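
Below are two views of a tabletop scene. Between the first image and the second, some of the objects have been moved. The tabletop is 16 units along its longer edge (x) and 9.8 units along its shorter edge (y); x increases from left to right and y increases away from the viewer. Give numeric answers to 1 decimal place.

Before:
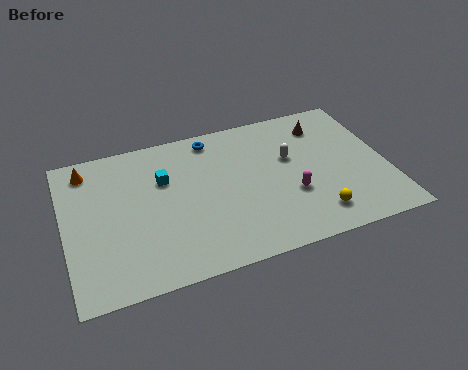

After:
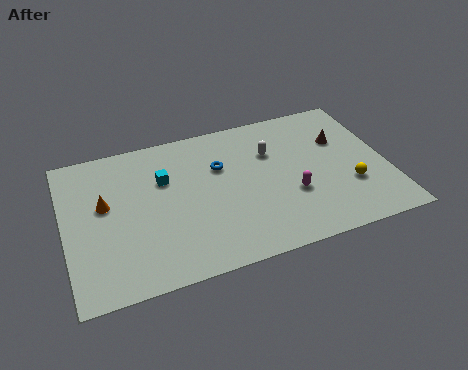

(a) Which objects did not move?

the magenta capsule and the cyan cube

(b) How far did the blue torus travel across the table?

2.1

From (7.6, 8.6) to (7.8, 6.5), the blue torus covered √(0.2² + 2.1²) ≈ 2.1 units.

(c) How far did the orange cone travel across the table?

2.7

From (1.3, 8.3) to (2.0, 5.7), the orange cone covered √(0.7² + 2.6²) ≈ 2.7 units.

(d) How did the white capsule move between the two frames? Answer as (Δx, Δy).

(-0.9, 0.7)

The white capsule started near (11.3, 6.0) and ended near (10.4, 6.7).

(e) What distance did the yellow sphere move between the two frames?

2.4

The yellow sphere moved from about (12.1, 1.8) to (14.0, 3.2), a distance of √(1.9² + 1.4²) ≈ 2.4.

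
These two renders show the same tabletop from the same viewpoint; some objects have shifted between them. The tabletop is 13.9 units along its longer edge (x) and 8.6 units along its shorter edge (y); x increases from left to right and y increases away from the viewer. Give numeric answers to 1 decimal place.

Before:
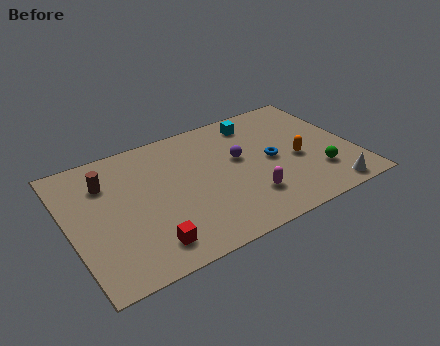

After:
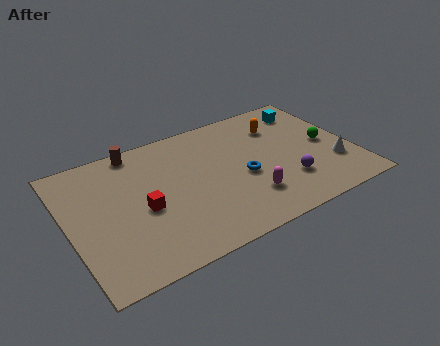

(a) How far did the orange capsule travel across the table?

2.7

The orange capsule moved from about (11.1, 3.7) to (10.7, 6.4), a distance of √(0.4² + 2.7²) ≈ 2.7.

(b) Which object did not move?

the magenta capsule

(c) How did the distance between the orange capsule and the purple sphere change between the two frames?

+1.0

Before: roughly 3.0 units apart; after: 4.0. That's 1.0 units further apart.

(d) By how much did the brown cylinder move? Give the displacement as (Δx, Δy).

(1.7, 1.5)

From the two frames, the brown cylinder sits at roughly (2.0, 6.3) before and (3.7, 7.8) after.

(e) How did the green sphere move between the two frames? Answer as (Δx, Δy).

(0.8, 1.9)

The green sphere started near (11.9, 2.3) and ended near (12.7, 4.2).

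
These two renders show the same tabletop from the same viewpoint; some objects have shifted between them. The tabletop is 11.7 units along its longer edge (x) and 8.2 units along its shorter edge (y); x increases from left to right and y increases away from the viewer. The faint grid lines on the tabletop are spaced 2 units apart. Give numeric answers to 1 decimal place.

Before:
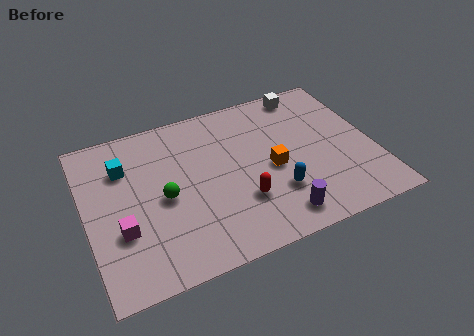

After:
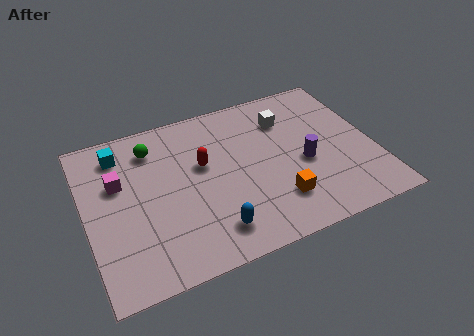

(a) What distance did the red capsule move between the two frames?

2.7

The red capsule moved from about (6.1, 2.5) to (4.8, 4.9), a distance of √(1.3² + 2.4²) ≈ 2.7.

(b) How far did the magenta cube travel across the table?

2.4

The magenta cube moved from about (1.3, 2.8) to (1.4, 5.2), a distance of √(0.1² + 2.4²) ≈ 2.4.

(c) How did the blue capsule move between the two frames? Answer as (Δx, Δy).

(-2.7, -0.9)

The blue capsule was at about (7.5, 2.4) and moved to about (4.8, 1.5).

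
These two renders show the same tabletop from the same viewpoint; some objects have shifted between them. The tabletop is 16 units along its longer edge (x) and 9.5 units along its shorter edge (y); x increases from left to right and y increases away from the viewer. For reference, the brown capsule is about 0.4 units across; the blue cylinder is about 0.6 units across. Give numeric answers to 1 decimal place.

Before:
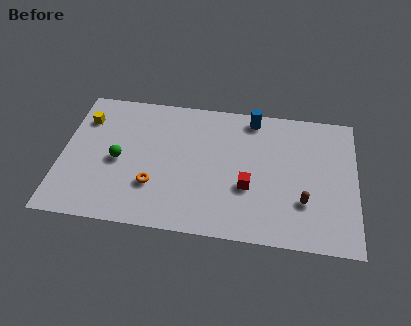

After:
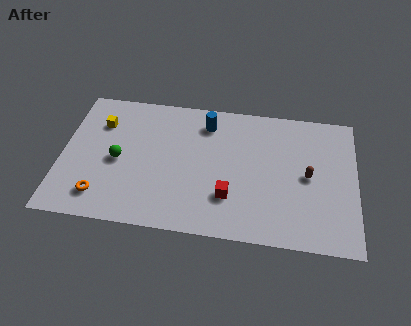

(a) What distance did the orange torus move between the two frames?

3.0

From (5.1, 2.9) to (2.3, 1.8), the orange torus covered √(2.8² + 1.1²) ≈ 3.0 units.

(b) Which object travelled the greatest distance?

the orange torus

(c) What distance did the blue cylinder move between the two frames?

2.6

From (10.3, 8.4) to (7.8, 7.7), the blue cylinder covered √(2.5² + 0.7²) ≈ 2.6 units.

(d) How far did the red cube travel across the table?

1.3

The red cube was near (10.2, 3.5) before and (9.2, 2.7) after, so it travelled √(1.0² + 0.8²) ≈ 1.3 units.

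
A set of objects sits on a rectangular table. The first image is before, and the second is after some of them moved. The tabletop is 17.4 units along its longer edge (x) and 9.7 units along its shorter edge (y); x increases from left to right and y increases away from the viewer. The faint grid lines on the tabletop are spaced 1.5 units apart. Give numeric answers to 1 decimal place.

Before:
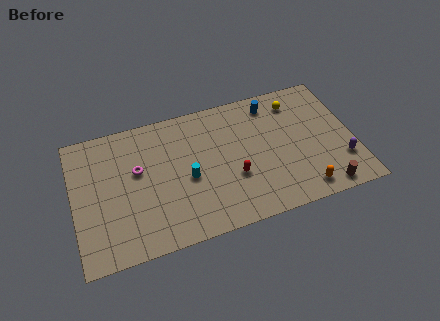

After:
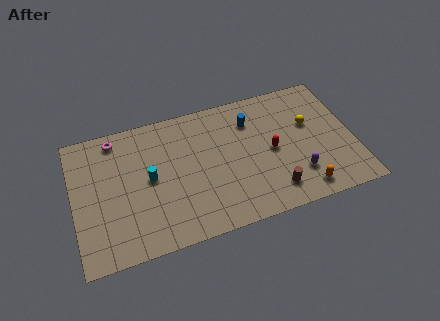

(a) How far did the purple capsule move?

2.8

From (16.5, 2.7) to (13.7, 2.5), the purple capsule covered √(2.8² + 0.2²) ≈ 2.8 units.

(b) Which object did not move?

the orange capsule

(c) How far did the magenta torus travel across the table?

3.0

The magenta torus was near (4.0, 5.8) before and (2.8, 8.5) after, so it travelled √(1.2² + 2.7²) ≈ 3.0 units.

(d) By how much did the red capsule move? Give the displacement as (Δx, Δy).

(2.5, 1.2)

The red capsule started near (9.8, 3.5) and ended near (12.3, 4.7).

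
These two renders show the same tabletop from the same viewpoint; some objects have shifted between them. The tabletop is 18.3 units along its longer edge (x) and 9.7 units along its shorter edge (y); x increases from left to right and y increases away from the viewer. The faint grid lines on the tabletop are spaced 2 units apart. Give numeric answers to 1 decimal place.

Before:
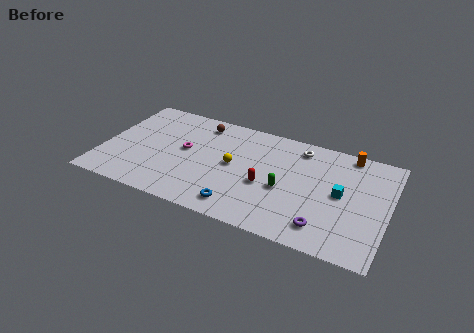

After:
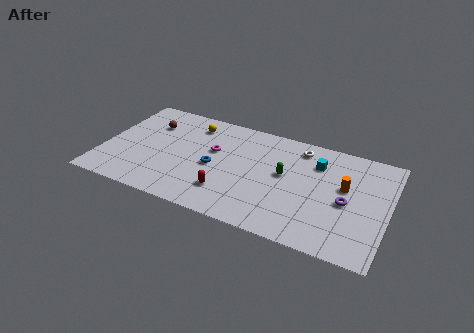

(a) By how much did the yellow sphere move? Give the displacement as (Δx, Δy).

(-3.0, 2.9)

The yellow sphere started near (8.4, 5.0) and ended near (5.4, 7.9).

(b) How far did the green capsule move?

1.3

From (11.8, 4.1) to (11.7, 5.4), the green capsule covered √(0.1² + 1.3²) ≈ 1.3 units.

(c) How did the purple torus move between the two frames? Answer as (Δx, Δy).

(1.2, 2.6)

The purple torus was at about (14.5, 1.8) and moved to about (15.7, 4.4).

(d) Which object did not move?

the white torus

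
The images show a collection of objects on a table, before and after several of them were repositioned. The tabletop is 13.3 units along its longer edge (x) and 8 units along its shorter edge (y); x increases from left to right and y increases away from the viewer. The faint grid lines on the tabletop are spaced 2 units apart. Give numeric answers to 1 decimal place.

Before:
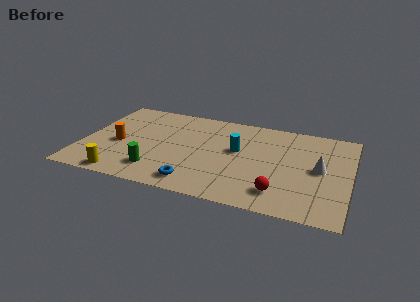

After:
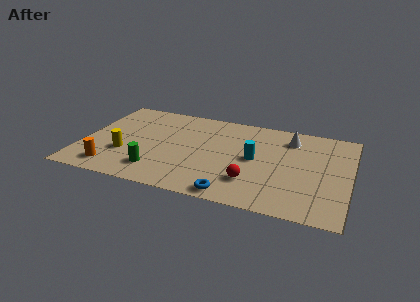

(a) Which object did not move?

the green cylinder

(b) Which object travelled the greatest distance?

the white cone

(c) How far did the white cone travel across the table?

2.8

The white cone moved from about (11.8, 4.1) to (10.2, 6.4), a distance of √(1.6² + 2.3²) ≈ 2.8.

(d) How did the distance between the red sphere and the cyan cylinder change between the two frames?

-1.8

The distance was about 3.8 in the first image and 2.0 in the second, so they moved 1.8 units closer together.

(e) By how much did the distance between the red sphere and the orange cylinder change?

-1.5

They were about 8.4 units apart before and 6.9 after — 1.5 units closer together.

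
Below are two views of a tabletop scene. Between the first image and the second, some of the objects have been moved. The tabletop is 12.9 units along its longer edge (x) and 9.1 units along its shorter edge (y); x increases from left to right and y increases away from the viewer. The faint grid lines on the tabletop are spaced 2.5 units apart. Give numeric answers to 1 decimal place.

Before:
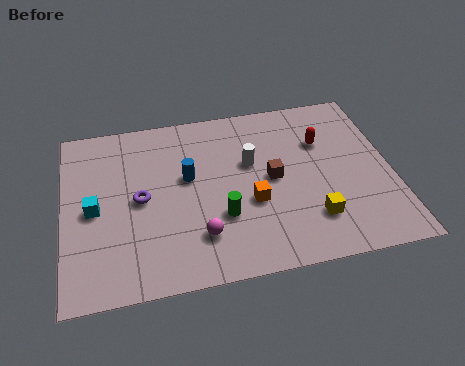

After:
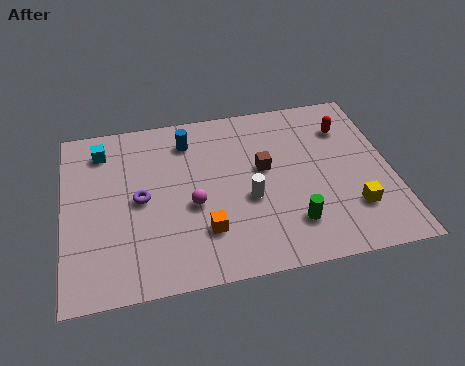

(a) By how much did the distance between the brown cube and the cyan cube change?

-0.3

They were about 7.0 units apart before and 6.7 after — 0.3 units closer together.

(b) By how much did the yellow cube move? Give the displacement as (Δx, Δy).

(1.6, 0.2)

From the two frames, the yellow cube sits at roughly (9.6, 2.2) before and (11.2, 2.4) after.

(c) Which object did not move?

the purple torus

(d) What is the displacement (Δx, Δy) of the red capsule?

(1.0, 0.6)

From the two frames, the red capsule sits at roughly (10.3, 6.2) before and (11.3, 6.8) after.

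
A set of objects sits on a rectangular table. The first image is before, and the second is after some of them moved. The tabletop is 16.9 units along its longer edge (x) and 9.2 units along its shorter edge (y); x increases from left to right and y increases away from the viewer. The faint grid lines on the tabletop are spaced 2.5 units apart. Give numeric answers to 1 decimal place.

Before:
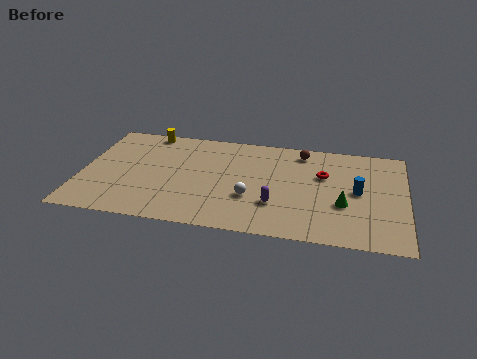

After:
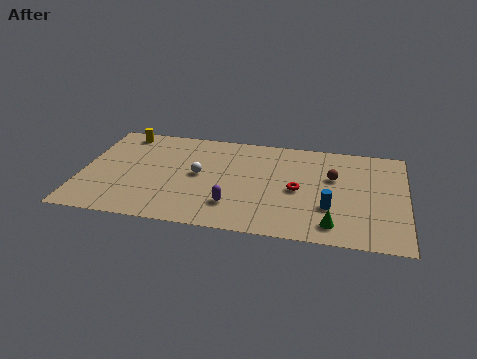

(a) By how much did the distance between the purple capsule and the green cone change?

+1.7

They were about 3.6 units apart before and 5.3 after — 1.7 units further apart.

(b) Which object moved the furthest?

the white sphere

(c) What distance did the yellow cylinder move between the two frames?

1.3

The yellow cylinder was near (3.2, 8.4) before and (1.9, 8.1) after, so it travelled √(1.3² + 0.3²) ≈ 1.3 units.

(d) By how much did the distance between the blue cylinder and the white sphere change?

+1.4

They were about 5.7 units apart before and 7.1 after — 1.4 units further apart.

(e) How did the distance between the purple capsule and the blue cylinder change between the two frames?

+0.4

They were about 4.6 units apart before and 5.0 after — 0.4 units further apart.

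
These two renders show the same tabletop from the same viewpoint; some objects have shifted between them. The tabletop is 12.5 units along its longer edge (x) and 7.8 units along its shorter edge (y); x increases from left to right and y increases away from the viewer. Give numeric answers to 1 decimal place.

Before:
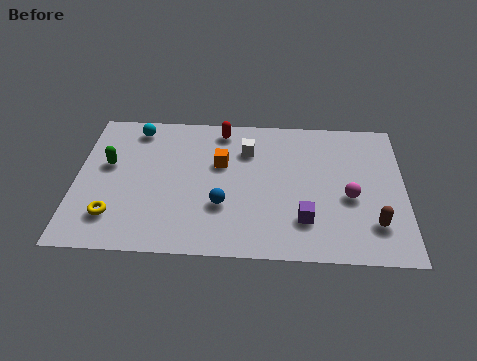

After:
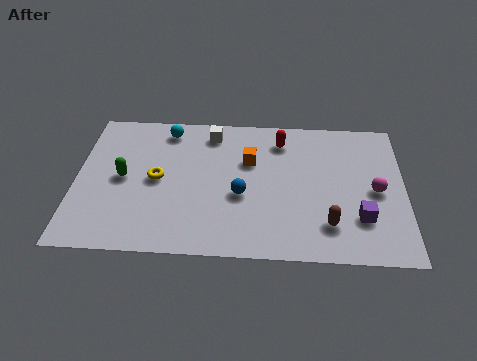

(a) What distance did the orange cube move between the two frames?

1.1

From (5.5, 4.9) to (6.6, 5.1), the orange cube covered √(1.1² + 0.2²) ≈ 1.1 units.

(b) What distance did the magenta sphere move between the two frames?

1.1

The magenta sphere moved from about (10.4, 3.3) to (11.4, 3.7), a distance of √(1.0² + 0.4²) ≈ 1.1.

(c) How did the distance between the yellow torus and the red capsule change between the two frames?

-1.1

They were about 6.4 units apart before and 5.3 after — 1.1 units closer together.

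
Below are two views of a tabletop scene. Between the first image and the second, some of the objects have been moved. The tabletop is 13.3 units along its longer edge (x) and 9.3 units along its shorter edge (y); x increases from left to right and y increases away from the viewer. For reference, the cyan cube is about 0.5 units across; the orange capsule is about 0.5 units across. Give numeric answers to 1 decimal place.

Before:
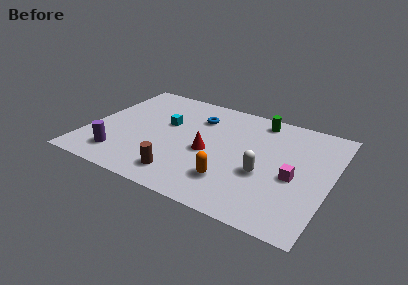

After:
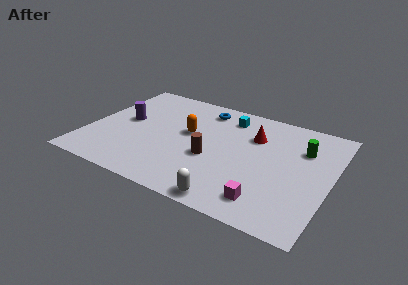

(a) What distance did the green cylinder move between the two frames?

3.1

From (9.0, 8.1) to (11.6, 6.5), the green cylinder covered √(2.6² + 1.6²) ≈ 3.1 units.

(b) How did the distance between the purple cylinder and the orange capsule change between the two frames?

-2.6

The distance was about 6.1 in the first image and 3.5 in the second, so they moved 2.6 units closer together.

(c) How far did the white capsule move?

3.1

From (9.8, 3.6) to (8.4, 0.8), the white capsule covered √(1.4² + 2.8²) ≈ 3.1 units.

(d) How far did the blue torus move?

0.9

The blue torus was near (5.7, 6.9) before and (5.9, 7.8) after, so it travelled √(0.2² + 0.9²) ≈ 0.9 units.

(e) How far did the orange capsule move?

4.1

The orange capsule moved from about (8.2, 2.3) to (5.4, 5.3), a distance of √(2.8² + 3.0²) ≈ 4.1.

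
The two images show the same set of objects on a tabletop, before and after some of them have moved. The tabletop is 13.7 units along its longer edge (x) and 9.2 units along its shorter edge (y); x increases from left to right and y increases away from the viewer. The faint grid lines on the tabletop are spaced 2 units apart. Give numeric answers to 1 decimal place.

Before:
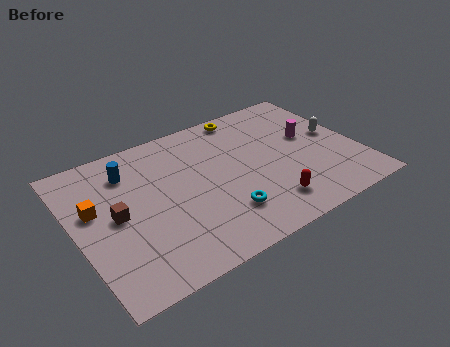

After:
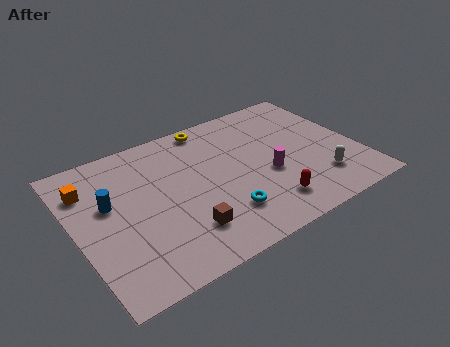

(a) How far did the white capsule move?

3.0

The white capsule moved from about (12.8, 4.9) to (11.5, 2.2), a distance of √(1.3² + 2.7²) ≈ 3.0.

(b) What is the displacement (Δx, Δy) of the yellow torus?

(-1.8, 0.0)

From the two frames, the yellow torus sits at roughly (8.9, 8.3) before and (7.1, 8.3) after.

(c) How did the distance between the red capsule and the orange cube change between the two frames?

+0.8

They were about 8.6 units apart before and 9.4 after — 0.8 units further apart.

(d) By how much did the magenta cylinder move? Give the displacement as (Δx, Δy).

(-2.4, -1.6)

From the two frames, the magenta cylinder sits at roughly (11.6, 5.3) before and (9.2, 3.7) after.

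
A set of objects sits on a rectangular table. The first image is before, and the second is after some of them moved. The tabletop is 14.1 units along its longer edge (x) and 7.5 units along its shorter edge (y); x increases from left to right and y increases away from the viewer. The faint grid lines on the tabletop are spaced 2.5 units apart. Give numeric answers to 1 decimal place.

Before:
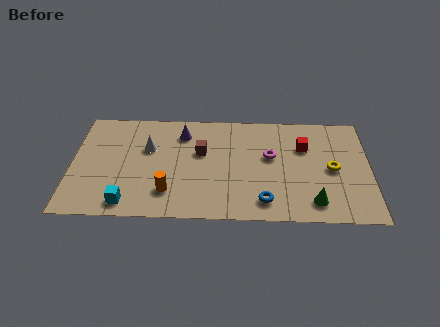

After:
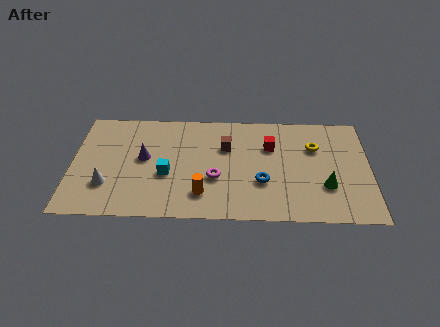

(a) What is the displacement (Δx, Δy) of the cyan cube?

(1.8, 2.0)

The cyan cube started near (2.7, 1.0) and ended near (4.5, 3.0).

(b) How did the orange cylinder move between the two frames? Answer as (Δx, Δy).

(1.6, -0.1)

From the two frames, the orange cylinder sits at roughly (4.6, 1.8) before and (6.2, 1.7) after.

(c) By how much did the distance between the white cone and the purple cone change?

+0.6

The distance was about 1.9 in the first image and 2.5 in the second, so they moved 0.6 units further apart.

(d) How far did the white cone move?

3.2

The white cone moved from about (3.6, 4.8) to (1.7, 2.2), a distance of √(1.9² + 2.6²) ≈ 3.2.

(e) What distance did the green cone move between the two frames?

1.3

The green cone was near (11.4, 1.3) before and (12.0, 2.4) after, so it travelled √(0.6² + 1.1²) ≈ 1.3 units.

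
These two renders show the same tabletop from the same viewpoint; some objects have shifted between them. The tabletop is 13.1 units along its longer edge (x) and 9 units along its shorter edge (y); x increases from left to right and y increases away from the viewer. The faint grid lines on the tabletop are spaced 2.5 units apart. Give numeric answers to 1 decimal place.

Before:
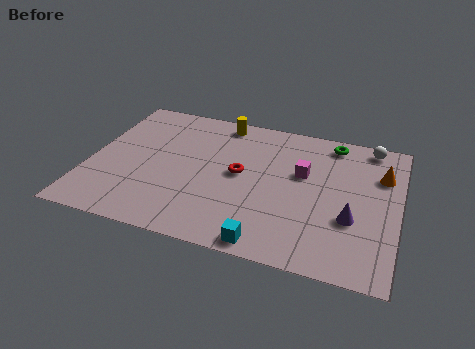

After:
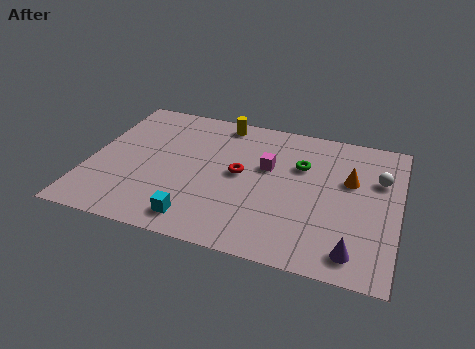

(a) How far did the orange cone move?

1.5

The orange cone moved from about (12.3, 6.3) to (11.0, 5.6), a distance of √(1.3² + 0.7²) ≈ 1.5.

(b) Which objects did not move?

the red torus and the yellow cylinder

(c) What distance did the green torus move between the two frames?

2.2

The green torus was near (10.1, 7.9) before and (8.9, 6.0) after, so it travelled √(1.2² + 1.9²) ≈ 2.2 units.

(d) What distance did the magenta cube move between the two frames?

1.5

From (9.0, 5.5) to (7.5, 5.5), the magenta cube covered √(1.5² + 0.0²) ≈ 1.5 units.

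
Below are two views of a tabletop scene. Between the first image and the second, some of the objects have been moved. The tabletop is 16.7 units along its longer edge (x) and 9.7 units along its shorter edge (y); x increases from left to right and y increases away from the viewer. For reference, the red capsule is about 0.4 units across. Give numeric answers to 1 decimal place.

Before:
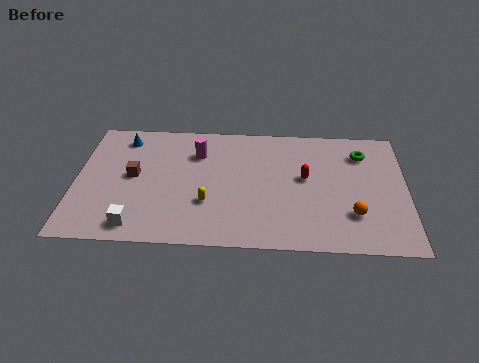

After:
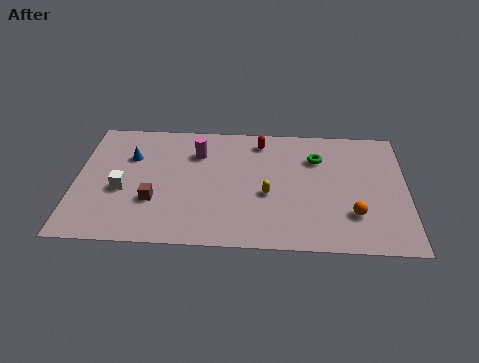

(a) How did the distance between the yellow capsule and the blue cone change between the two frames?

+0.9

The distance was about 6.6 in the first image and 7.5 in the second, so they moved 0.9 units further apart.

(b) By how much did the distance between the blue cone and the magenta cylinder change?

-0.5

Before: roughly 3.9 units apart; after: 3.4. That's 0.5 units closer together.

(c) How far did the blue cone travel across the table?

1.6

The blue cone moved from about (2.3, 8.1) to (2.7, 6.6), a distance of √(0.4² + 1.5²) ≈ 1.6.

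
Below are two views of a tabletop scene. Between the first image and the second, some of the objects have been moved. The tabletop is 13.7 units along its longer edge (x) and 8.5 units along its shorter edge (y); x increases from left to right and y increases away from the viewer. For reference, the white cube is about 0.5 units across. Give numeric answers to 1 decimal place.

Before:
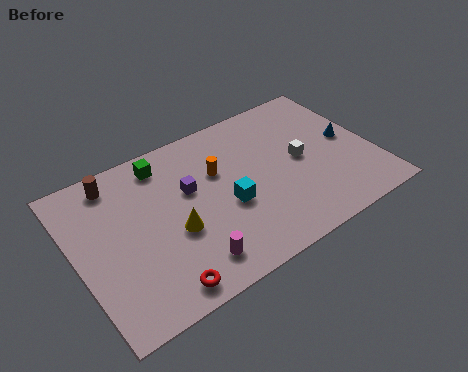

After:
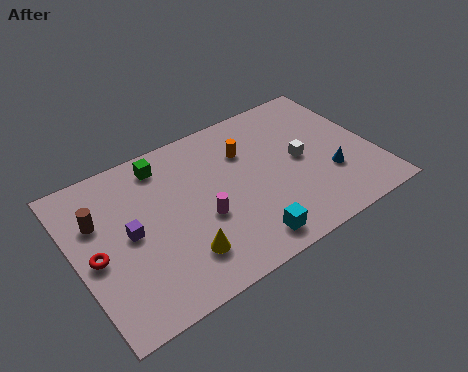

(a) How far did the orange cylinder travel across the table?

1.5

The orange cylinder moved from about (6.7, 5.5) to (8.1, 6.0), a distance of √(1.4² + 0.5²) ≈ 1.5.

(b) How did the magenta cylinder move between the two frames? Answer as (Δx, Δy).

(0.9, 1.9)

From the two frames, the magenta cylinder sits at roughly (4.7, 1.5) before and (5.6, 3.4) after.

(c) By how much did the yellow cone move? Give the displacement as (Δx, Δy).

(0.1, -1.4)

The yellow cone started near (4.3, 3.4) and ended near (4.4, 2.0).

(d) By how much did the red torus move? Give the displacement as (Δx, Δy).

(-2.4, 2.9)

The red torus was at about (3.2, 1.0) and moved to about (0.8, 3.9).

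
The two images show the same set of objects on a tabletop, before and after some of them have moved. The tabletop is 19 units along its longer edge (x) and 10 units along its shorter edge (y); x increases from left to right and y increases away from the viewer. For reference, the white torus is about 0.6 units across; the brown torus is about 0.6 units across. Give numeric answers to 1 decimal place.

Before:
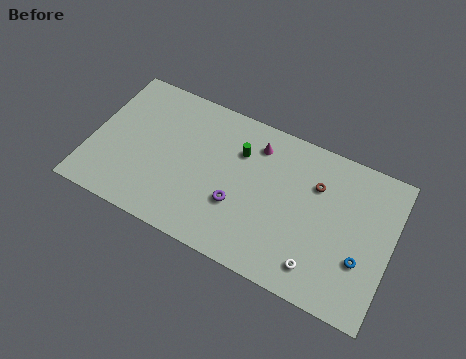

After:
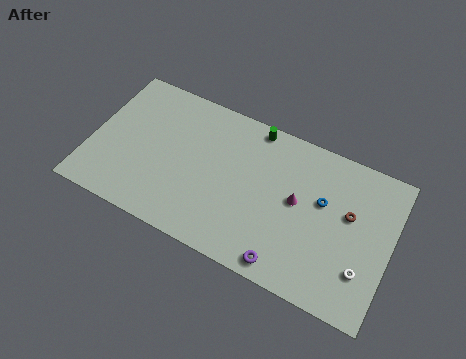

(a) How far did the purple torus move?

4.2

The purple torus moved from about (9.5, 3.5) to (12.9, 1.1), a distance of √(3.4² + 2.4²) ≈ 4.2.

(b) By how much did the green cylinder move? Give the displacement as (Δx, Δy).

(0.7, 2.0)

The green cylinder started near (9.2, 7.1) and ended near (9.9, 9.1).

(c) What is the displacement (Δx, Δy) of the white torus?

(2.7, 1.0)

The white torus was at about (14.8, 1.8) and moved to about (17.5, 2.8).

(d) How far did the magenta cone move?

3.9

From (10.2, 8.0) to (13.1, 5.4), the magenta cone covered √(2.9² + 2.6²) ≈ 3.9 units.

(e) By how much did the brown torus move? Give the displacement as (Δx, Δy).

(2.2, -1.0)

The brown torus started near (14.1, 7.0) and ended near (16.3, 6.0).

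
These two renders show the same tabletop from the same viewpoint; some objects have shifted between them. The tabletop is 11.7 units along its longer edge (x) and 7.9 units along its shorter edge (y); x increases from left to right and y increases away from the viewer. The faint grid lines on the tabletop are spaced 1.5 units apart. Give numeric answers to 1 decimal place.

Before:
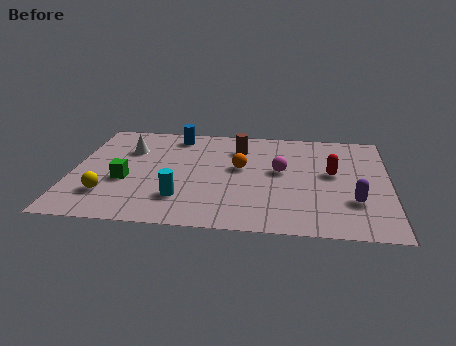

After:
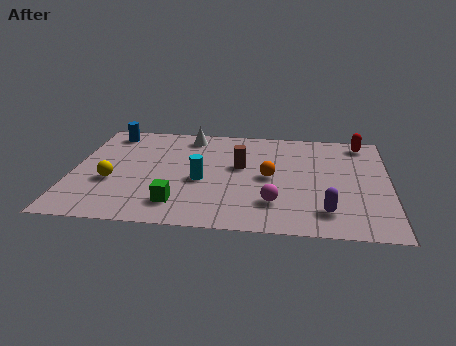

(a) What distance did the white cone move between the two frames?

2.6

The white cone was near (2.0, 5.5) before and (4.2, 6.8) after, so it travelled √(2.2² + 1.3²) ≈ 2.6 units.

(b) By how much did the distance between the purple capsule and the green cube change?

-3.0

The distance was about 8.4 in the first image and 5.4 in the second, so they moved 3.0 units closer together.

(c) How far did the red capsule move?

2.7

The red capsule was near (9.6, 4.4) before and (10.7, 6.9) after, so it travelled √(1.1² + 2.5²) ≈ 2.7 units.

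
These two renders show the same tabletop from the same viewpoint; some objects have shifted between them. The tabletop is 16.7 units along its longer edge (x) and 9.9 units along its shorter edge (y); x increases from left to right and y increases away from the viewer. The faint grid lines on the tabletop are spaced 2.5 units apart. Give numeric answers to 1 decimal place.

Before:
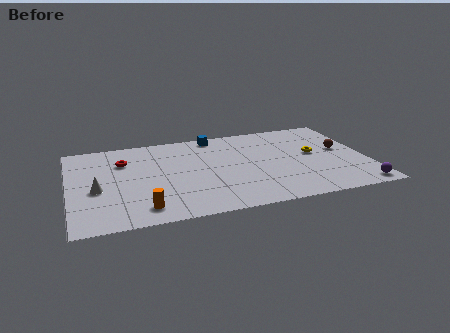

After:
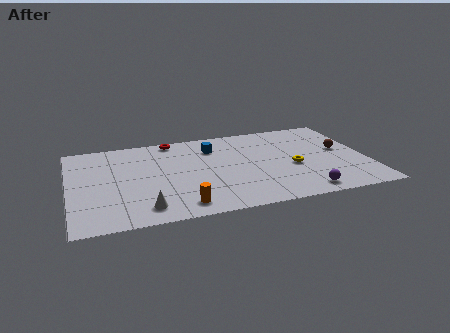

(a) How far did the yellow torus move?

1.8

From (13.8, 5.4) to (12.5, 4.2), the yellow torus covered √(1.3² + 1.2²) ≈ 1.8 units.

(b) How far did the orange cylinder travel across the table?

2.1

From (3.9, 1.6) to (6.0, 1.4), the orange cylinder covered √(2.1² + 0.2²) ≈ 2.1 units.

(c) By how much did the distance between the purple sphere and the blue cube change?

-3.1

The distance was about 10.9 in the first image and 7.8 in the second, so they moved 3.1 units closer together.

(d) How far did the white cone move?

3.6

The white cone was near (1.5, 4.2) before and (4.0, 1.6) after, so it travelled √(2.5² + 2.6²) ≈ 3.6 units.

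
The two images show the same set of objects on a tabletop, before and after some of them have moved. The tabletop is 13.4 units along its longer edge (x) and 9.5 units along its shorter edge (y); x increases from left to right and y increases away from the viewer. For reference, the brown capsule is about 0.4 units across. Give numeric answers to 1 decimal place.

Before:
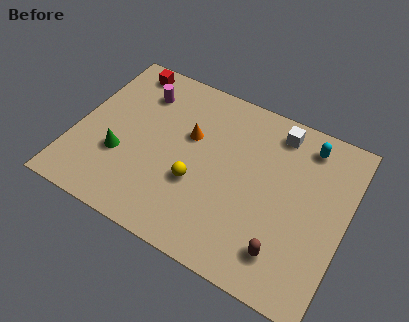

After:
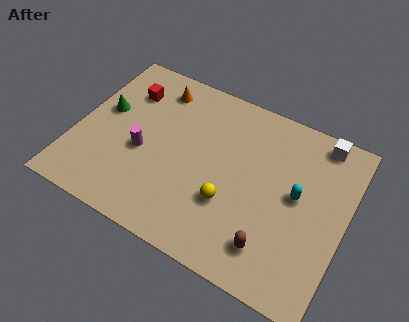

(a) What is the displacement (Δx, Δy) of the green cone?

(-1.2, 2.2)

The green cone started near (2.4, 3.3) and ended near (1.2, 5.5).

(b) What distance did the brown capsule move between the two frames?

0.6

The brown capsule was near (10.8, 1.9) before and (10.2, 1.9) after, so it travelled √(0.6² + 0.0²) ≈ 0.6 units.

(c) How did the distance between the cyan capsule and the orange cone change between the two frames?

+2.0

They were about 6.0 units apart before and 8.0 after — 2.0 units further apart.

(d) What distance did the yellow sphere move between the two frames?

1.7

The yellow sphere moved from about (6.2, 3.5) to (7.9, 3.2), a distance of √(1.7² + 0.3²) ≈ 1.7.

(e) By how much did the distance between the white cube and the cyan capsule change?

+2.0

They were about 1.5 units apart before and 3.5 after — 2.0 units further apart.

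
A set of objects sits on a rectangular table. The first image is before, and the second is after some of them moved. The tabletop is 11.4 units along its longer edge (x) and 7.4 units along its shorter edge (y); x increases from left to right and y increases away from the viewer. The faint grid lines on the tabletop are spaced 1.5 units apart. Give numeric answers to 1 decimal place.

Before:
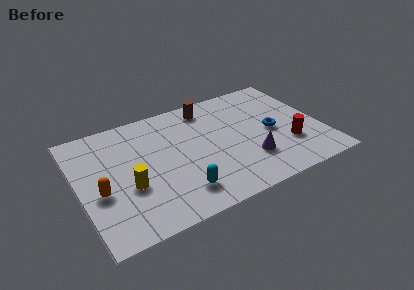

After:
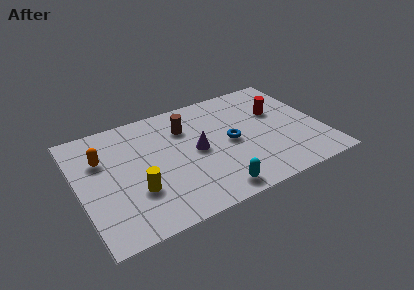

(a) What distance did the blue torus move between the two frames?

2.0

The blue torus was near (9.1, 3.5) before and (7.1, 3.6) after, so it travelled √(2.0² + 0.1²) ≈ 2.0 units.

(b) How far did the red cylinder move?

2.4

The red cylinder was near (9.7, 2.3) before and (9.5, 4.7) after, so it travelled √(0.2² + 2.4²) ≈ 2.4 units.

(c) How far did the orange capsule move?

2.0

From (0.9, 3.0) to (1.2, 5.0), the orange capsule covered √(0.3² + 2.0²) ≈ 2.0 units.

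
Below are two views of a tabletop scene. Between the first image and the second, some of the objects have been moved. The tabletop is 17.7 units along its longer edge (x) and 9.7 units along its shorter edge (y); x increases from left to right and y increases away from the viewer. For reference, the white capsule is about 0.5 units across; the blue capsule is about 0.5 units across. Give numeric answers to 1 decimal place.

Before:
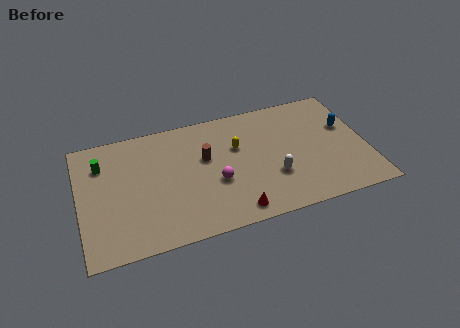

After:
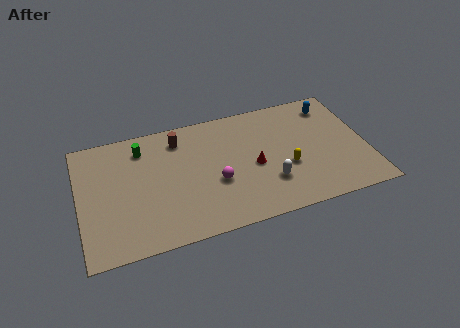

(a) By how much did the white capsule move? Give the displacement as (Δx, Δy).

(-0.3, -0.4)

The white capsule was at about (11.8, 3.2) and moved to about (11.5, 2.8).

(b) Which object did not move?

the magenta sphere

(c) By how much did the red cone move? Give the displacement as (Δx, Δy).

(1.5, 3.2)

From the two frames, the red cone sits at roughly (9.2, 1.2) before and (10.7, 4.4) after.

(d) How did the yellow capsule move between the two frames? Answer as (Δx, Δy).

(2.9, -2.5)

The yellow capsule was at about (9.8, 6.2) and moved to about (12.7, 3.7).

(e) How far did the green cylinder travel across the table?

2.6

The green cylinder was near (1.5, 7.2) before and (4.0, 7.8) after, so it travelled √(2.5² + 0.6²) ≈ 2.6 units.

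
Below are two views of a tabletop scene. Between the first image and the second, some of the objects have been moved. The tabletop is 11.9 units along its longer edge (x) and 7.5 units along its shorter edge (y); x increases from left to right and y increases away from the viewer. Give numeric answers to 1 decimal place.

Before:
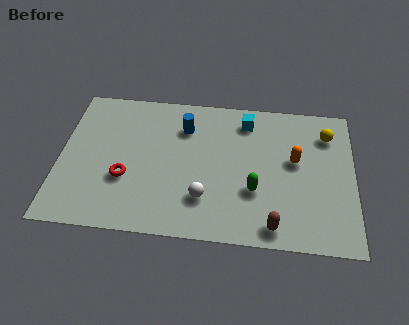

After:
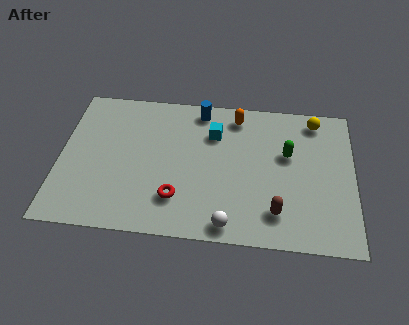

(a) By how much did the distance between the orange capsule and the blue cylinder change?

-3.2

Before: roughly 4.7 units apart; after: 1.5. That's 3.2 units closer together.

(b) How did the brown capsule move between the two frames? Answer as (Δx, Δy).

(0.1, 0.7)

The brown capsule started near (8.7, 0.9) and ended near (8.8, 1.6).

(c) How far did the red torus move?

2.2

The red torus was near (2.7, 2.7) before and (4.8, 1.9) after, so it travelled √(2.1² + 0.8²) ≈ 2.2 units.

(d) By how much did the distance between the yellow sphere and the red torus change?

-1.5

They were about 8.7 units apart before and 7.2 after — 1.5 units closer together.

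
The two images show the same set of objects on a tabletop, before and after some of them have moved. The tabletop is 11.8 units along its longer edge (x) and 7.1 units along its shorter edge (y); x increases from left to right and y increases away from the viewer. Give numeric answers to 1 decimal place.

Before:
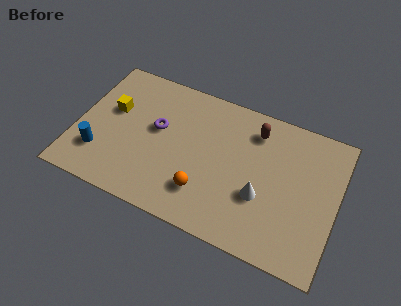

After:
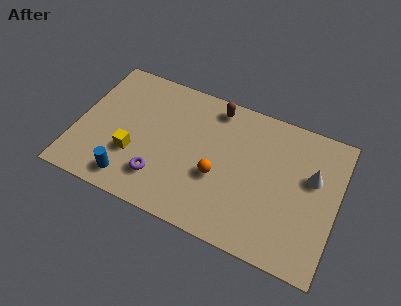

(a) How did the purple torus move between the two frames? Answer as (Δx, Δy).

(0.4, -2.4)

The purple torus was at about (3.6, 4.1) and moved to about (4.0, 1.7).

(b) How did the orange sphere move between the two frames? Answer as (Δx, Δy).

(0.5, 1.0)

From the two frames, the orange sphere sits at roughly (6.0, 1.8) before and (6.5, 2.8) after.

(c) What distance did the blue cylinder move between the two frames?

1.7

From (1.2, 1.9) to (2.7, 1.1), the blue cylinder covered √(1.5² + 0.8²) ≈ 1.7 units.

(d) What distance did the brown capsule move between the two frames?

2.0

The brown capsule moved from about (7.9, 5.7) to (6.0, 6.2), a distance of √(1.9² + 0.5²) ≈ 2.0.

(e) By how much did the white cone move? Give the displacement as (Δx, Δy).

(2.1, 1.8)

From the two frames, the white cone sits at roughly (8.5, 2.6) before and (10.6, 4.4) after.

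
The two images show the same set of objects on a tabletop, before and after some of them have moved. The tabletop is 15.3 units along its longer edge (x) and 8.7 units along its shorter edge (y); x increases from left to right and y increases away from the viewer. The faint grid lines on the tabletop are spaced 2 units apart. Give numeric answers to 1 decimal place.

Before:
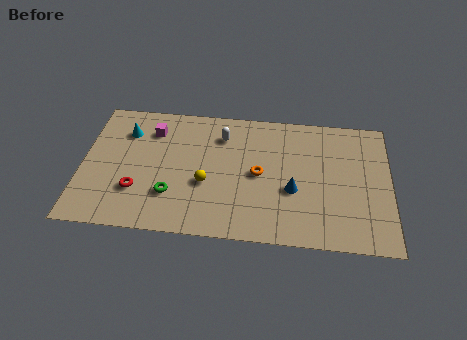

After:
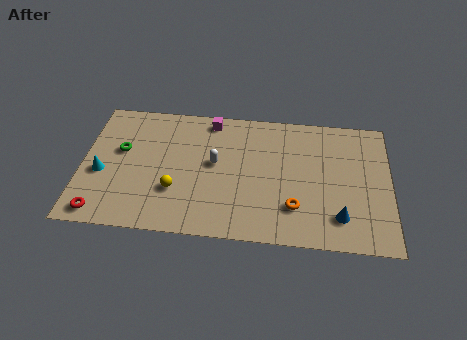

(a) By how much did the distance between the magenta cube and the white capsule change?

-0.6

Before: roughly 3.5 units apart; after: 2.9. That's 0.6 units closer together.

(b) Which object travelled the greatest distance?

the green torus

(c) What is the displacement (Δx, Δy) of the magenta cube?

(2.9, 1.0)

The magenta cube started near (3.4, 6.7) and ended near (6.3, 7.7).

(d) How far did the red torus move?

2.3

The red torus moved from about (2.8, 2.6) to (1.1, 1.0), a distance of √(1.7² + 1.6²) ≈ 2.3.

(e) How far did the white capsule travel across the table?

1.9

From (6.9, 6.7) to (6.6, 4.8), the white capsule covered √(0.3² + 1.9²) ≈ 1.9 units.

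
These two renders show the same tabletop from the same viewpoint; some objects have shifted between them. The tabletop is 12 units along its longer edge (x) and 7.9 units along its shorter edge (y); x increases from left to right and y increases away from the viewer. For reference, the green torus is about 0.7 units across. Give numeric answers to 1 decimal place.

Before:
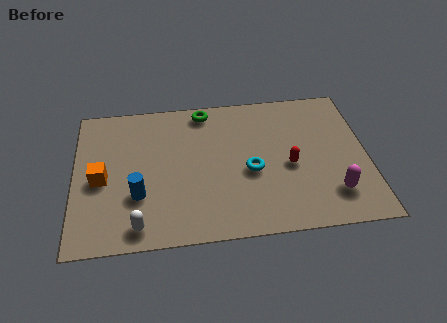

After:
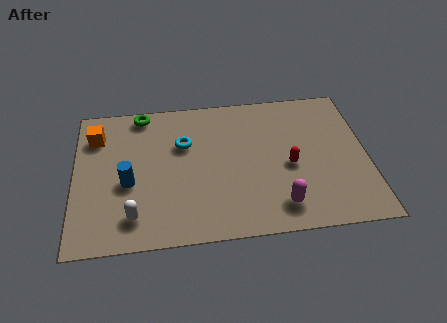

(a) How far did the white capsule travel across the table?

0.5

From (2.6, 1.0) to (2.4, 1.5), the white capsule covered √(0.2² + 0.5²) ≈ 0.5 units.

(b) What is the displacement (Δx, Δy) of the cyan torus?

(-2.7, 1.8)

The cyan torus was at about (7.2, 3.4) and moved to about (4.5, 5.2).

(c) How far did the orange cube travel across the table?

2.4

The orange cube moved from about (1.1, 3.6) to (0.9, 6.0), a distance of √(0.2² + 2.4²) ≈ 2.4.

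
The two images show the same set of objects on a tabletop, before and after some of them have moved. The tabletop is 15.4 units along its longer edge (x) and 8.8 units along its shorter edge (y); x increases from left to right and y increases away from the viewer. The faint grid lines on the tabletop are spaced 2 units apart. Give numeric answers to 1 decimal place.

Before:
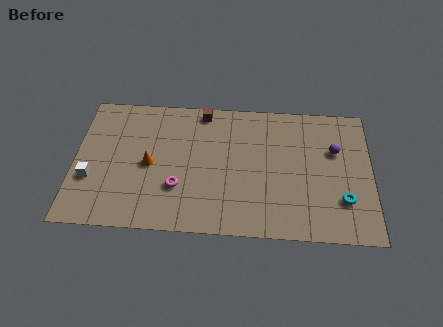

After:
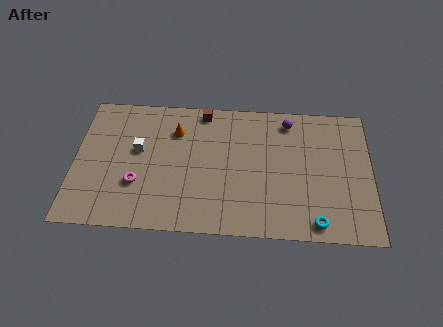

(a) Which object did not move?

the brown cube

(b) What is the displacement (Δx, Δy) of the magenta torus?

(-2.1, 0.1)

From the two frames, the magenta torus sits at roughly (5.4, 2.8) before and (3.3, 2.9) after.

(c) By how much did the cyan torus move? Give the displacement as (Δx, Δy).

(-1.4, -1.5)

The cyan torus was at about (13.9, 2.5) and moved to about (12.5, 1.0).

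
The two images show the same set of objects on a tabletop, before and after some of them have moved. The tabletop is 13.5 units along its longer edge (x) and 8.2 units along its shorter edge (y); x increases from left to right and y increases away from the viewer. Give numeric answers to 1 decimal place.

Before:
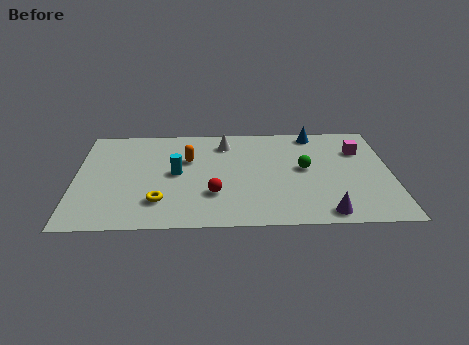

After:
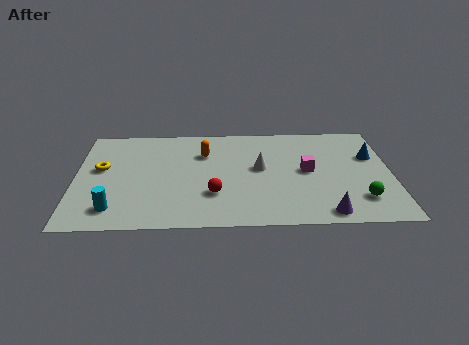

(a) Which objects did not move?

the purple cone and the red sphere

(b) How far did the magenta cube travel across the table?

2.8

The magenta cube was near (12.2, 5.8) before and (9.9, 4.2) after, so it travelled √(2.3² + 1.6²) ≈ 2.8 units.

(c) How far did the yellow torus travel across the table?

3.7

From (3.6, 2.0) to (1.1, 4.7), the yellow torus covered √(2.5² + 2.7²) ≈ 3.7 units.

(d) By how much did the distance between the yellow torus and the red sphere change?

+2.9

Before: roughly 2.4 units apart; after: 5.3. That's 2.9 units further apart.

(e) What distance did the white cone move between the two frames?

2.6

The white cone moved from about (6.4, 6.6) to (7.9, 4.5), a distance of √(1.5² + 2.1²) ≈ 2.6.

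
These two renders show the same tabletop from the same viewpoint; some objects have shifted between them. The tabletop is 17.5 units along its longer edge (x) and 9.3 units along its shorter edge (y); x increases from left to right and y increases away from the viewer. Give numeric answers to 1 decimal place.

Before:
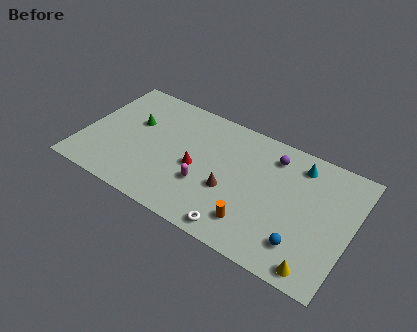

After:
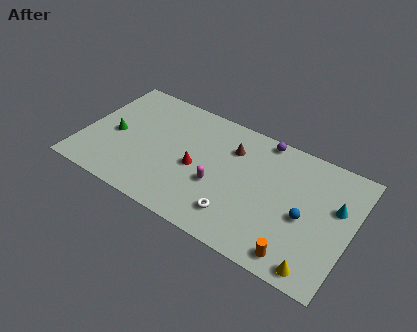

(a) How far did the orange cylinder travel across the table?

3.0

The orange cylinder moved from about (11.6, 2.0) to (14.5, 1.2), a distance of √(2.9² + 0.8²) ≈ 3.0.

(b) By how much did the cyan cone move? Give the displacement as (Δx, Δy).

(2.6, -1.9)

The cyan cone started near (13.8, 7.7) and ended near (16.4, 5.8).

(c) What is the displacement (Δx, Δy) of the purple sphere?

(-0.8, 1.0)

The purple sphere started near (12.1, 7.5) and ended near (11.3, 8.5).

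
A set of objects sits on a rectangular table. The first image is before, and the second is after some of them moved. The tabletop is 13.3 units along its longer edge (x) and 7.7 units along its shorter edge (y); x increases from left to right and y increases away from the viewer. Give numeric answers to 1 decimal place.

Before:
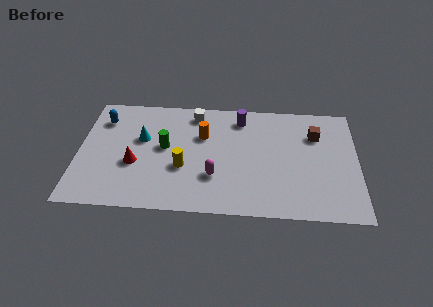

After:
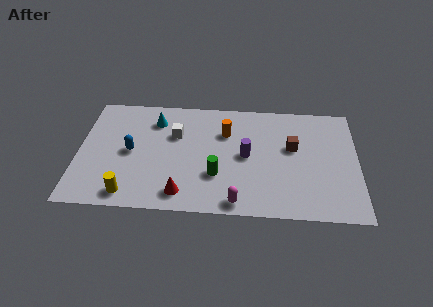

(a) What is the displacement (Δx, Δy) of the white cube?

(-0.9, -1.5)

The white cube was at about (5.5, 6.6) and moved to about (4.6, 5.1).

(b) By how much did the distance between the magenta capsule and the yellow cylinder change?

+3.5

Before: roughly 1.6 units apart; after: 5.1. That's 3.5 units further apart.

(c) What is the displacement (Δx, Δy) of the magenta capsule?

(1.1, -1.6)

From the two frames, the magenta capsule sits at roughly (6.5, 2.4) before and (7.6, 0.8) after.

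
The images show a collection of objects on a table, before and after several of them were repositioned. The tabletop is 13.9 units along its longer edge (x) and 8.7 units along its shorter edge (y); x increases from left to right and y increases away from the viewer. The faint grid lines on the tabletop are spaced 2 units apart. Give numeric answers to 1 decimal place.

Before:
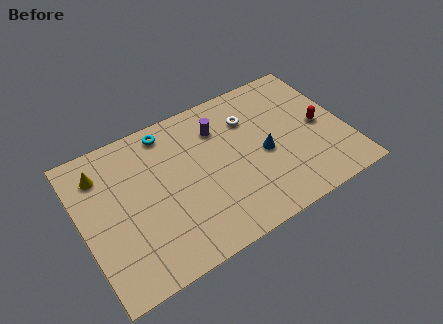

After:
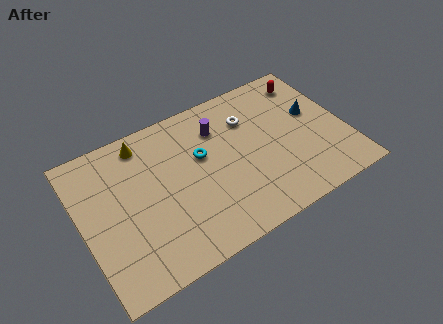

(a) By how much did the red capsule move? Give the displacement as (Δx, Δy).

(-0.1, 3.0)

The red capsule started near (12.6, 4.2) and ended near (12.5, 7.2).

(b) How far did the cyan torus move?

2.7

The cyan torus was near (4.9, 7.6) before and (6.4, 5.3) after, so it travelled √(1.5² + 2.3²) ≈ 2.7 units.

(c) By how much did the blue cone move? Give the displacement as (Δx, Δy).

(2.9, 1.2)

From the two frames, the blue cone sits at roughly (9.5, 3.9) before and (12.4, 5.1) after.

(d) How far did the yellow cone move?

2.4

The yellow cone moved from about (1.3, 6.8) to (3.6, 7.5), a distance of √(2.3² + 0.7²) ≈ 2.4.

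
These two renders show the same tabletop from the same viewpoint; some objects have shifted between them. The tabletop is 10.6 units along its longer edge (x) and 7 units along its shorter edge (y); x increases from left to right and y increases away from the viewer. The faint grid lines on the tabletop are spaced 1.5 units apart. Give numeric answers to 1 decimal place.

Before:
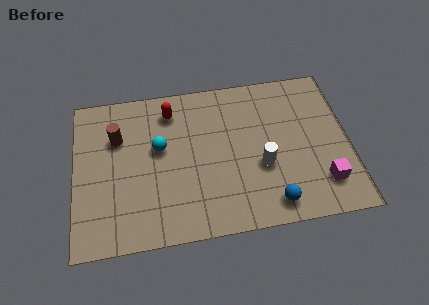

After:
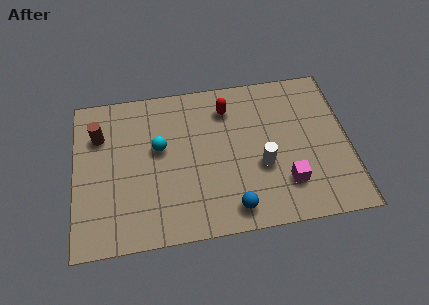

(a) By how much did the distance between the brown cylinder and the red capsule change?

+2.7

The distance was about 2.3 in the first image and 5.0 in the second, so they moved 2.7 units further apart.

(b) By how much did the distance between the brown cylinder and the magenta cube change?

-0.6

They were about 8.4 units apart before and 7.8 after — 0.6 units closer together.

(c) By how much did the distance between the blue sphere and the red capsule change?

-1.5

Before: roughly 6.0 units apart; after: 4.5. That's 1.5 units closer together.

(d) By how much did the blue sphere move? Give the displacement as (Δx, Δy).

(-1.5, 0.0)

The blue sphere was at about (7.5, 1.0) and moved to about (6.0, 1.0).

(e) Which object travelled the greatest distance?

the red capsule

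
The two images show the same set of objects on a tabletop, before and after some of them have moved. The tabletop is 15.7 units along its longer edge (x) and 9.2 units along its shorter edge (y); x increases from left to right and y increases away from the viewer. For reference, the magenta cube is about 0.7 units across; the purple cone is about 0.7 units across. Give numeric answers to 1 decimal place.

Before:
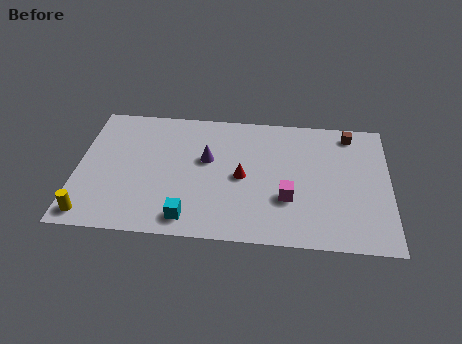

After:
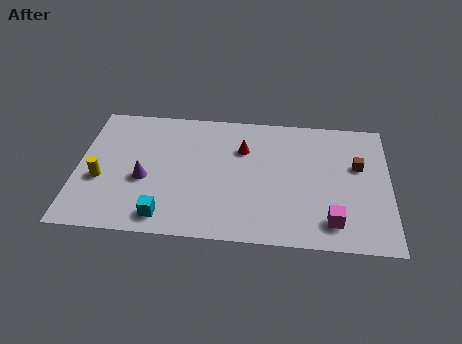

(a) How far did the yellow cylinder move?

2.5

The yellow cylinder moved from about (0.8, 1.1) to (1.2, 3.6), a distance of √(0.4² + 2.5²) ≈ 2.5.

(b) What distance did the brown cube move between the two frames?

2.3

The brown cube moved from about (13.7, 8.0) to (14.1, 5.7), a distance of √(0.4² + 2.3²) ≈ 2.3.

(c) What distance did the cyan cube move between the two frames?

1.2

From (5.7, 1.3) to (4.5, 1.3), the cyan cube covered √(1.2² + 0.0²) ≈ 1.2 units.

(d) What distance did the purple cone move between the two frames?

3.5

The purple cone was near (6.5, 5.5) before and (3.4, 3.8) after, so it travelled √(3.1² + 1.7²) ≈ 3.5 units.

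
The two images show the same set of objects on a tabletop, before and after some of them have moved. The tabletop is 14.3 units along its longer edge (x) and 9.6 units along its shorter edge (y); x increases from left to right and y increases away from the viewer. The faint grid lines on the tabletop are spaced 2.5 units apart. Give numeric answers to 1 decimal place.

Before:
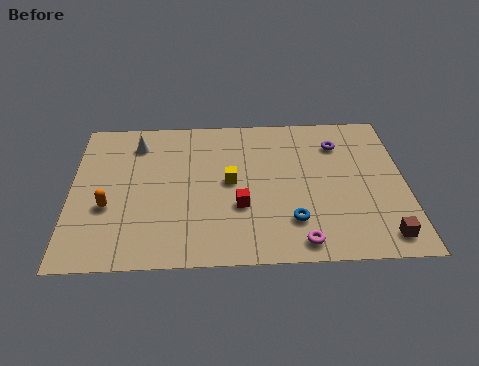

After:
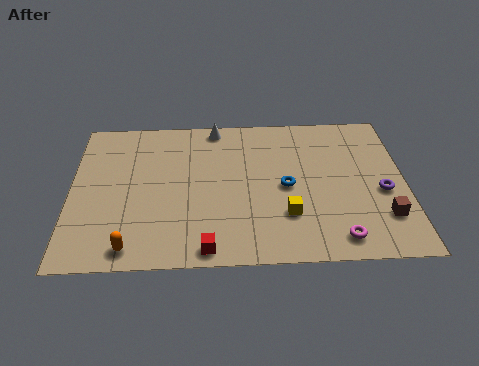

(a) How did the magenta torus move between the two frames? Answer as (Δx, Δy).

(1.6, 0.2)

The magenta torus was at about (9.7, 1.1) and moved to about (11.3, 1.3).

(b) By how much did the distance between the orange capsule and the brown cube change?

-1.0

Before: roughly 11.8 units apart; after: 10.8. That's 1.0 units closer together.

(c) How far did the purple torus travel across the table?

3.7

The purple torus moved from about (11.5, 7.3) to (13.3, 4.1), a distance of √(1.8² + 3.2²) ≈ 3.7.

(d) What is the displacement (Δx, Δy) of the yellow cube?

(2.4, -2.2)

The yellow cube was at about (6.8, 5.0) and moved to about (9.2, 2.8).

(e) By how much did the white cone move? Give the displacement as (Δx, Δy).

(3.4, 1.0)

The white cone was at about (2.8, 7.7) and moved to about (6.2, 8.7).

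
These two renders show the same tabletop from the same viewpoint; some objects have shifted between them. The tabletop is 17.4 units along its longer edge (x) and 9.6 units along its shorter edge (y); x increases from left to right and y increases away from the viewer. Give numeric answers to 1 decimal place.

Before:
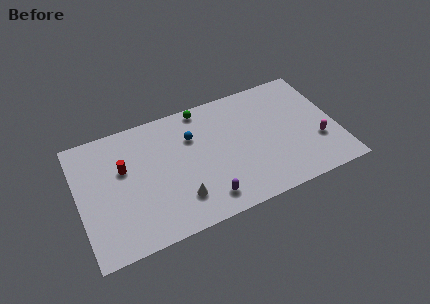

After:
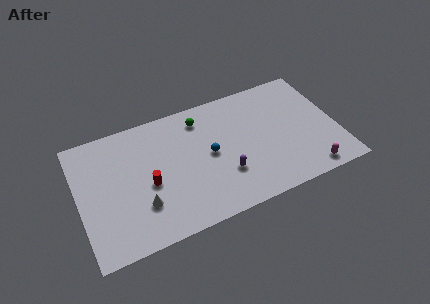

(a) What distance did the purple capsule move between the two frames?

2.0

The purple capsule was near (8.2, 1.6) before and (9.6, 3.0) after, so it travelled √(1.4² + 1.4²) ≈ 2.0 units.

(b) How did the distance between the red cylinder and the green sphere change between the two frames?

-0.8

They were about 6.2 units apart before and 5.4 after — 0.8 units closer together.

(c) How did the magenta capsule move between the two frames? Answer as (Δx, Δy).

(-0.9, -2.1)

The magenta capsule was at about (16.0, 3.2) and moved to about (15.1, 1.1).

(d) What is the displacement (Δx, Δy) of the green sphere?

(-0.2, -0.8)

From the two frames, the green sphere sits at roughly (8.7, 8.7) before and (8.5, 7.9) after.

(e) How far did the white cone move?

2.5

The white cone was near (6.5, 2.3) before and (4.0, 2.8) after, so it travelled √(2.5² + 0.5²) ≈ 2.5 units.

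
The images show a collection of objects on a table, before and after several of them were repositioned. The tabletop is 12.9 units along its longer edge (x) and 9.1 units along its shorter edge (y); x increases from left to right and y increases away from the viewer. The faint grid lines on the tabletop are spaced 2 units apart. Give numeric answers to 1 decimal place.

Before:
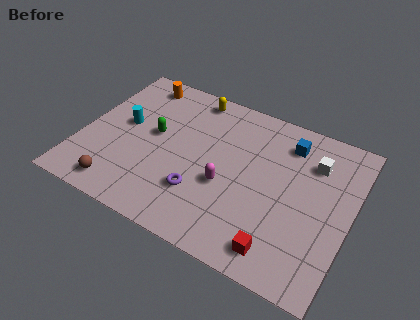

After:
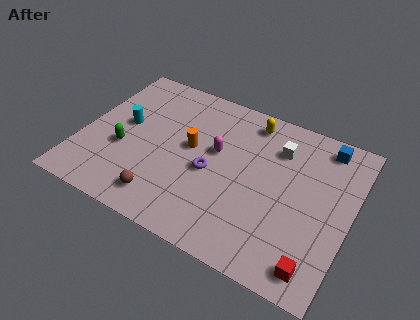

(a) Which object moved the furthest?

the orange cylinder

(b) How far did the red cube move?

1.7

The red cube moved from about (10.0, 1.3) to (11.7, 1.2), a distance of √(1.7² + 0.1²) ≈ 1.7.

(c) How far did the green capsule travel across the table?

2.0

The green capsule moved from about (3.4, 5.0) to (2.1, 3.5), a distance of √(1.3² + 1.5²) ≈ 2.0.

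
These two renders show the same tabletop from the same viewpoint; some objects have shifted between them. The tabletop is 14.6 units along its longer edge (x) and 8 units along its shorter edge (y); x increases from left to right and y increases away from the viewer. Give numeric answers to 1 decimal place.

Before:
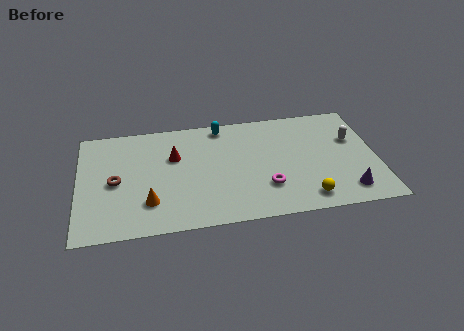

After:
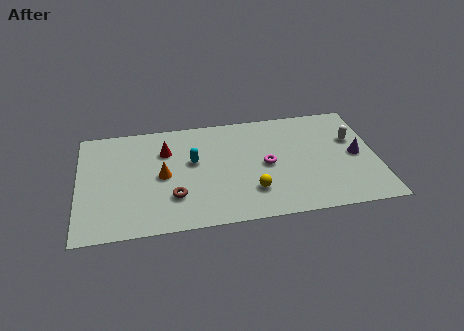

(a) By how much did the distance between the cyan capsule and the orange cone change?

-4.5

The distance was about 6.2 in the first image and 1.7 in the second, so they moved 4.5 units closer together.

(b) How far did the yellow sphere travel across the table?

2.8

The yellow sphere moved from about (11.0, 1.2) to (8.4, 2.1), a distance of √(2.6² + 0.9²) ≈ 2.8.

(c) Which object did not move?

the white capsule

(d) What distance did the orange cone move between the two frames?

1.9

The orange cone moved from about (3.4, 2.1) to (4.1, 3.9), a distance of √(0.7² + 1.8²) ≈ 1.9.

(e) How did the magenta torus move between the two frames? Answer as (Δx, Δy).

(0.1, 1.6)

The magenta torus started near (9.1, 2.3) and ended near (9.2, 3.9).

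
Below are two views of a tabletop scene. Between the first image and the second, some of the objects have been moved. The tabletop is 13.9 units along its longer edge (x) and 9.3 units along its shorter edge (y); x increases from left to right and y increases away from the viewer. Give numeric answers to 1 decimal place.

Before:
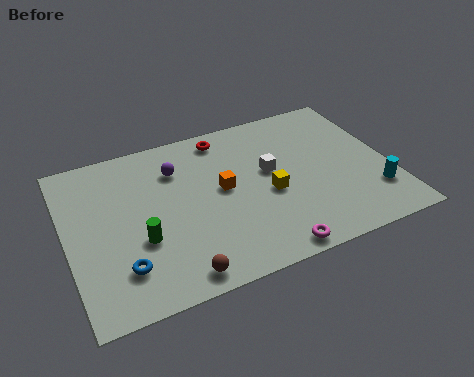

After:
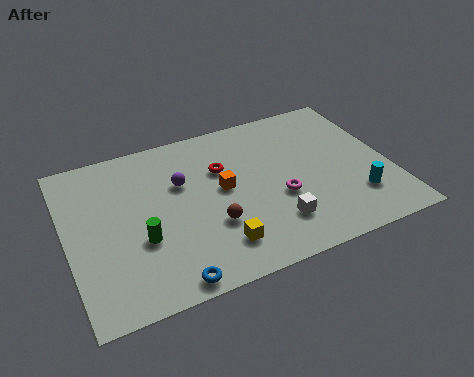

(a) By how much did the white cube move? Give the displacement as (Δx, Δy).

(-0.2, -3.1)

The white cube was at about (8.8, 5.3) and moved to about (8.6, 2.2).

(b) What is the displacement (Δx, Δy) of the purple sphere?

(0.1, -0.9)

The purple sphere started near (4.9, 6.9) and ended near (5.0, 6.0).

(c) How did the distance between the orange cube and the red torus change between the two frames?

-1.9

The distance was about 3.1 in the first image and 1.2 in the second, so they moved 1.9 units closer together.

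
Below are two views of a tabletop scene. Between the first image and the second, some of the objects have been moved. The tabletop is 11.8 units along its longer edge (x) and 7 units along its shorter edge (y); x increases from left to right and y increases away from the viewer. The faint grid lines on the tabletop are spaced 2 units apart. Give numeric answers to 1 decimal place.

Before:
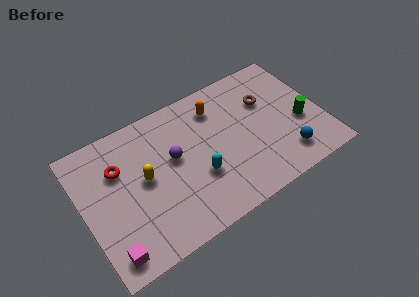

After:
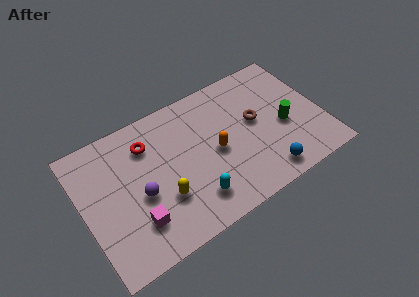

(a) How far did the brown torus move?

1.1

The brown torus was near (9.3, 4.7) before and (8.6, 3.9) after, so it travelled √(0.7² + 0.8²) ≈ 1.1 units.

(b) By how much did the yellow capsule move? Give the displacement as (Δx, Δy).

(0.7, -1.4)

From the two frames, the yellow capsule sits at roughly (3.0, 3.7) before and (3.7, 2.3) after.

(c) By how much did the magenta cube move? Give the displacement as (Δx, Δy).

(1.4, 0.8)

The magenta cube was at about (0.9, 1.0) and moved to about (2.3, 1.8).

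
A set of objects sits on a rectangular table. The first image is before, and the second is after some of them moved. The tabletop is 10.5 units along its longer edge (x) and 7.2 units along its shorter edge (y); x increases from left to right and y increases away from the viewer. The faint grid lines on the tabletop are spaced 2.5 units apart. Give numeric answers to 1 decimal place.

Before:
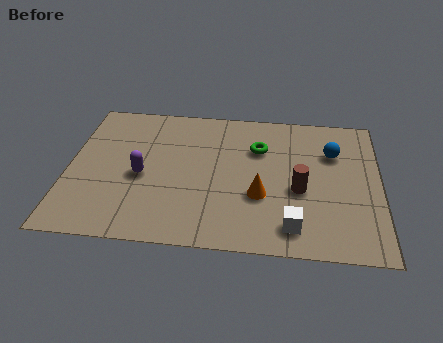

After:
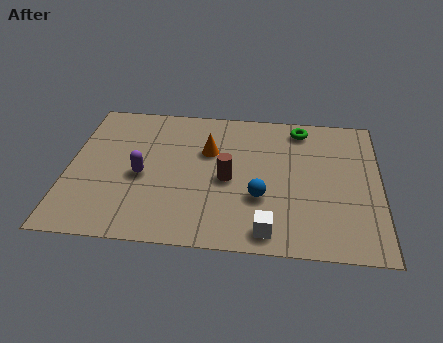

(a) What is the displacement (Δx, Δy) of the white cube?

(-0.8, -0.3)

From the two frames, the white cube sits at roughly (7.6, 1.2) before and (6.8, 0.9) after.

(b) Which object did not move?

the purple capsule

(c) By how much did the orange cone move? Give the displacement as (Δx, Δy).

(-1.8, 2.1)

From the two frames, the orange cone sits at roughly (6.5, 2.6) before and (4.7, 4.7) after.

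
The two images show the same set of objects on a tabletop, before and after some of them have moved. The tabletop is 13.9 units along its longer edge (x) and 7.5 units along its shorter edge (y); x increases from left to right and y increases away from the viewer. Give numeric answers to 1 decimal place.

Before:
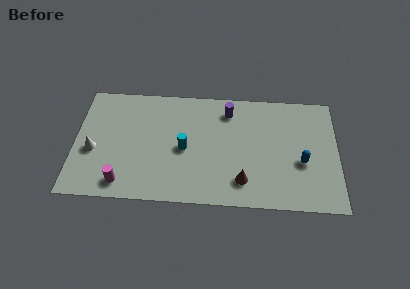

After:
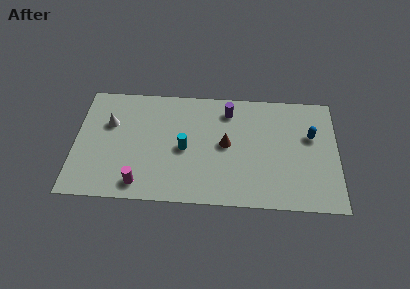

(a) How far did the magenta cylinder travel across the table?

0.9

The magenta cylinder moved from about (2.6, 1.1) to (3.5, 1.1), a distance of √(0.9² + 0.0²) ≈ 0.9.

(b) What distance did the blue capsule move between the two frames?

1.8

From (12.0, 3.0) to (12.5, 4.7), the blue capsule covered √(0.5² + 1.7²) ≈ 1.8 units.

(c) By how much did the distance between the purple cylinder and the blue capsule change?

-0.4

Before: roughly 5.0 units apart; after: 4.6. That's 0.4 units closer together.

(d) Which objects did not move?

the purple cylinder and the cyan cylinder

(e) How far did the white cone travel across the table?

2.0

From (1.0, 3.1) to (1.8, 4.9), the white cone covered √(0.8² + 1.8²) ≈ 2.0 units.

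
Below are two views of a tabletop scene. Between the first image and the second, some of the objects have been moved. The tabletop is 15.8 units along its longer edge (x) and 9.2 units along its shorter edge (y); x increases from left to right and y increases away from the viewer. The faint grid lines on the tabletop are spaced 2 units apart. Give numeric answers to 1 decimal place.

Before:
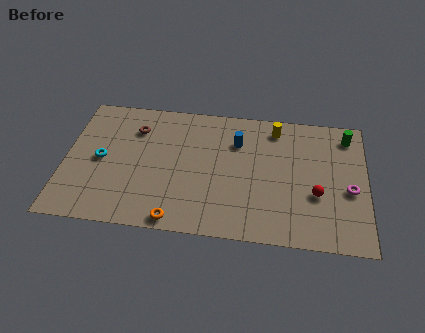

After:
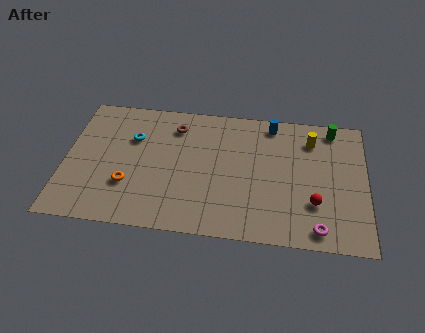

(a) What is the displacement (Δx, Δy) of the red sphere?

(-0.1, -0.6)

From the two frames, the red sphere sits at roughly (13.2, 3.4) before and (13.1, 2.8) after.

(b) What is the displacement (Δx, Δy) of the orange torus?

(-2.6, 2.1)

From the two frames, the orange torus sits at roughly (6.0, 0.8) before and (3.4, 2.9) after.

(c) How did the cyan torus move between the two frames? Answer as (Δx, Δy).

(1.6, 1.7)

From the two frames, the cyan torus sits at roughly (1.9, 4.5) before and (3.5, 6.2) after.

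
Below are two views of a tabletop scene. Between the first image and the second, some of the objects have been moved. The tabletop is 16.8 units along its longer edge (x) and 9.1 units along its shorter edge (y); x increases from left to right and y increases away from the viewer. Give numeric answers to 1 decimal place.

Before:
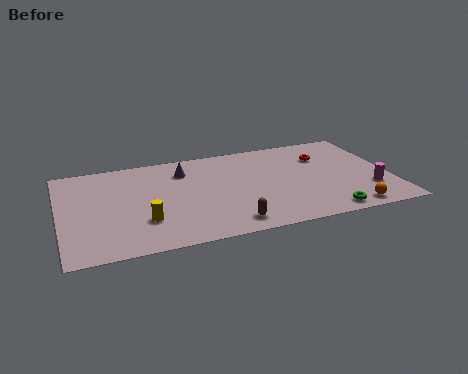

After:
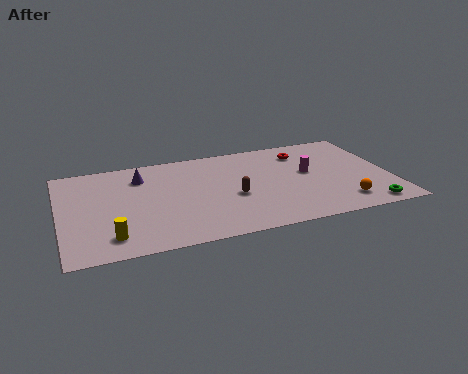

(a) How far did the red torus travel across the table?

1.2

The red torus moved from about (13.6, 6.5) to (12.6, 7.2), a distance of √(1.0² + 0.7²) ≈ 1.2.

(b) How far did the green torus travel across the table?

2.1

The green torus moved from about (13.2, 1.0) to (15.3, 1.0), a distance of √(2.1² + 0.0²) ≈ 2.1.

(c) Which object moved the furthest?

the magenta cylinder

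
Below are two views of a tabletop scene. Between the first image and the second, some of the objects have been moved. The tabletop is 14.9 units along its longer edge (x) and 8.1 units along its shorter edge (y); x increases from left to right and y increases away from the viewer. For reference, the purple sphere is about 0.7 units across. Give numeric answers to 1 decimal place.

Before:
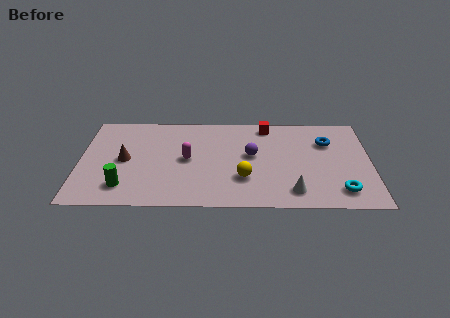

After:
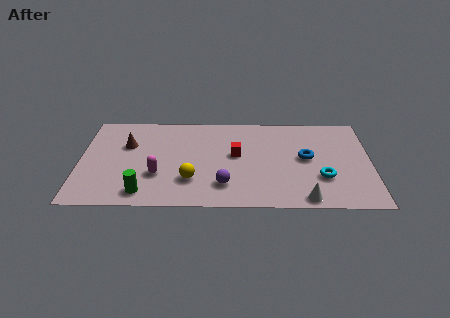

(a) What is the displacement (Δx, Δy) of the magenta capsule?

(-1.5, -1.4)

From the two frames, the magenta capsule sits at roughly (5.5, 4.1) before and (4.0, 2.7) after.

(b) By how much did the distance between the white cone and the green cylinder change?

-0.4

The distance was about 8.6 in the first image and 8.2 in the second, so they moved 0.4 units closer together.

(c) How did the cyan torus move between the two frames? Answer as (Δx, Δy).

(-0.9, 1.1)

From the two frames, the cyan torus sits at roughly (13.3, 1.5) before and (12.4, 2.6) after.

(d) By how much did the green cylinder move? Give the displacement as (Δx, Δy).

(1.0, -0.5)

The green cylinder started near (2.3, 1.7) and ended near (3.3, 1.2).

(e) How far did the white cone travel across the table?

0.8

From (10.9, 1.4) to (11.5, 0.8), the white cone covered √(0.6² + 0.6²) ≈ 0.8 units.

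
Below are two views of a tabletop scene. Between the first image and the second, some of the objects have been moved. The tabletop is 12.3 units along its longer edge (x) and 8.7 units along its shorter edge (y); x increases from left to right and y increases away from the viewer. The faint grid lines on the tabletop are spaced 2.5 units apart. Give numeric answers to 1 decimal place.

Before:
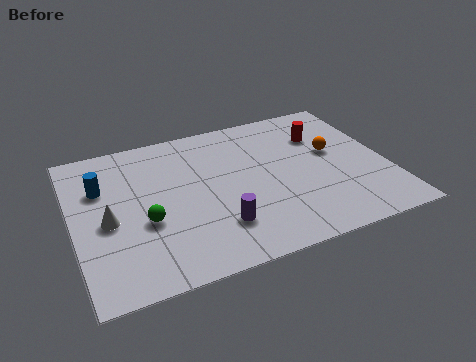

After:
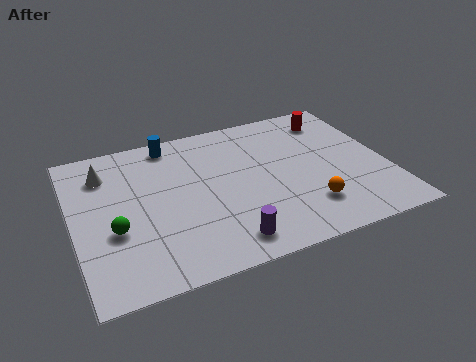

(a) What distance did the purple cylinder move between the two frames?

0.9

The purple cylinder moved from about (5.4, 2.2) to (5.6, 1.3), a distance of √(0.2² + 0.9²) ≈ 0.9.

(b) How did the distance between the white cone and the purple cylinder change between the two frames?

+2.4

Before: roughly 4.4 units apart; after: 6.8. That's 2.4 units further apart.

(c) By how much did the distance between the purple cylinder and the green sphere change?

+1.6

They were about 3.0 units apart before and 4.6 after — 1.6 units further apart.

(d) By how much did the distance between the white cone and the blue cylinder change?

+0.9

The distance was about 2.0 in the first image and 2.9 in the second, so they moved 0.9 units further apart.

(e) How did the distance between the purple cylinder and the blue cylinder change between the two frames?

+1.0

They were about 5.6 units apart before and 6.6 after — 1.0 units further apart.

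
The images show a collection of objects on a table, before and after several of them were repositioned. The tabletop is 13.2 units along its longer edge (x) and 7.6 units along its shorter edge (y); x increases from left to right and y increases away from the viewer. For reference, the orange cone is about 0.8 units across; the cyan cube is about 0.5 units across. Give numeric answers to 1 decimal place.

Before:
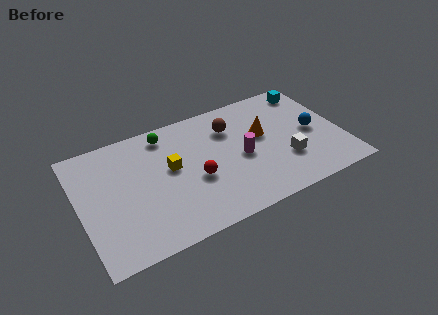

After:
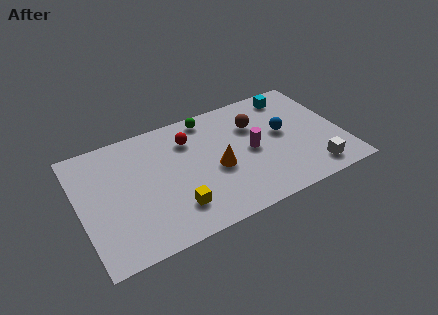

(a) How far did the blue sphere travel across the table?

1.6

From (11.8, 3.7) to (10.3, 4.2), the blue sphere covered √(1.5² + 0.5²) ≈ 1.6 units.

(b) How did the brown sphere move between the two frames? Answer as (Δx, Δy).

(1.2, -0.3)

The brown sphere started near (7.8, 5.6) and ended near (9.0, 5.3).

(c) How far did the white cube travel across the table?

1.7

The white cube moved from about (10.2, 2.4) to (11.4, 1.2), a distance of √(1.2² + 1.2²) ≈ 1.7.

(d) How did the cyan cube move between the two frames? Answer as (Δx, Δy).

(-1.0, 0.0)

The cyan cube started near (12.1, 6.5) and ended near (11.1, 6.5).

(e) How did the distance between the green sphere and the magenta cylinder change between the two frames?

-1.1

They were about 4.6 units apart before and 3.5 after — 1.1 units closer together.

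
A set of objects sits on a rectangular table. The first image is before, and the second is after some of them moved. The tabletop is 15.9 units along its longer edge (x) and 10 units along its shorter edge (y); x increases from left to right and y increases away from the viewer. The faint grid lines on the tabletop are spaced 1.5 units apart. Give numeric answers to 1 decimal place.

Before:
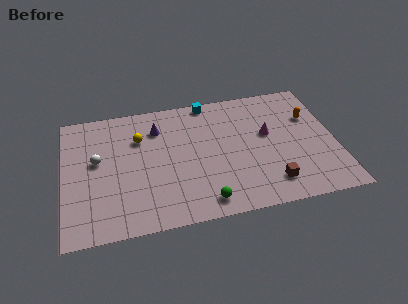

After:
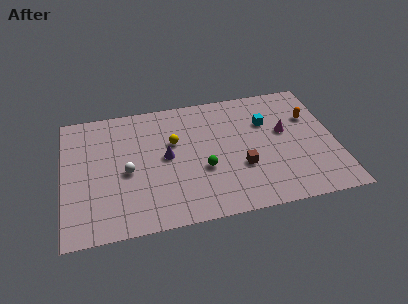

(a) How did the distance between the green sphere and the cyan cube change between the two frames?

-3.0

Before: roughly 7.9 units apart; after: 4.9. That's 3.0 units closer together.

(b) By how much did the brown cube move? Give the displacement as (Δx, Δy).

(-1.6, 1.6)

From the two frames, the brown cube sits at roughly (11.9, 1.9) before and (10.3, 3.5) after.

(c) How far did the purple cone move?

2.4

The purple cone moved from about (5.6, 7.6) to (6.0, 5.2), a distance of √(0.4² + 2.4²) ≈ 2.4.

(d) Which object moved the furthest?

the cyan cube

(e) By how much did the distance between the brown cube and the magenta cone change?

-0.4

Before: roughly 3.9 units apart; after: 3.5. That's 0.4 units closer together.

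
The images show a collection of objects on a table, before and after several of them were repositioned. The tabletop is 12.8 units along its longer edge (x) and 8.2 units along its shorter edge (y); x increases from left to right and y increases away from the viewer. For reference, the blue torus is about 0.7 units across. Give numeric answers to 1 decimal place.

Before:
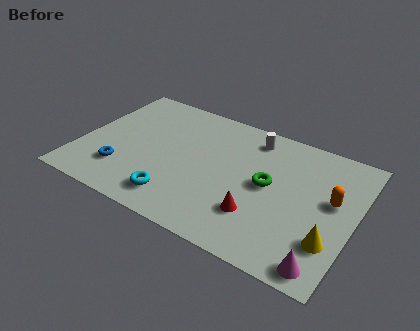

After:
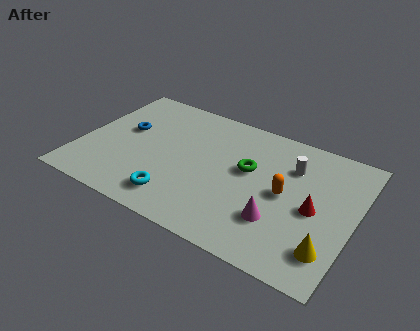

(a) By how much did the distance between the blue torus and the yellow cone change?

+0.7

They were about 9.7 units apart before and 10.4 after — 0.7 units further apart.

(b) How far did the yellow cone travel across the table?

0.5

From (11.9, 2.3) to (11.9, 1.8), the yellow cone covered √(0.0² + 0.5²) ≈ 0.5 units.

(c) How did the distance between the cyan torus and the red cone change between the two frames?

+2.7

They were about 3.8 units apart before and 6.5 after — 2.7 units further apart.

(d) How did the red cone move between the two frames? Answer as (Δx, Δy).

(2.4, 1.5)

The red cone started near (8.6, 2.3) and ended near (11.0, 3.8).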